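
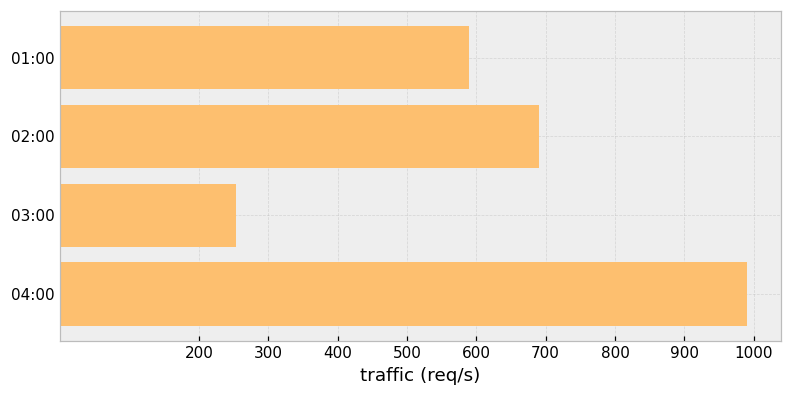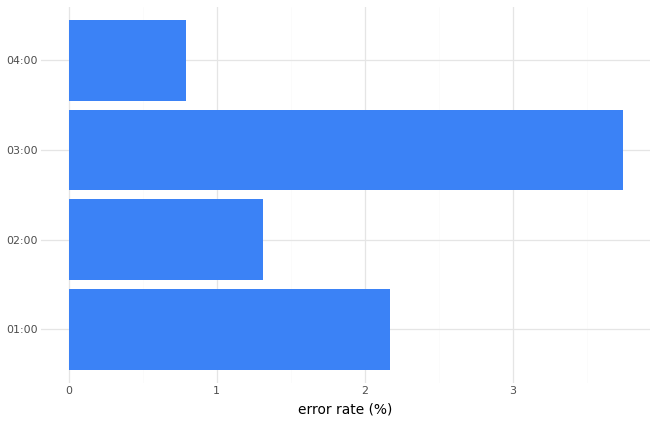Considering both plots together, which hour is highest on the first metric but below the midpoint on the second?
Chart 2 median error rate (%) ≈ 1.5; below-median hours: 02:00, 04:00. Among those, 04:00 has the highest traffic (req/s) (≈ 1000).

04:00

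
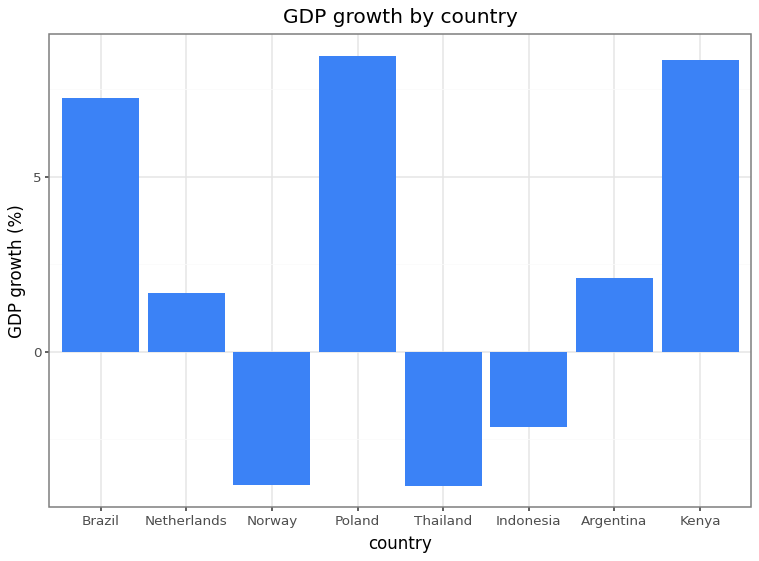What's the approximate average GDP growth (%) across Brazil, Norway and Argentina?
(8 + -4 + 2) / 3 ≈ 2.

≈ 2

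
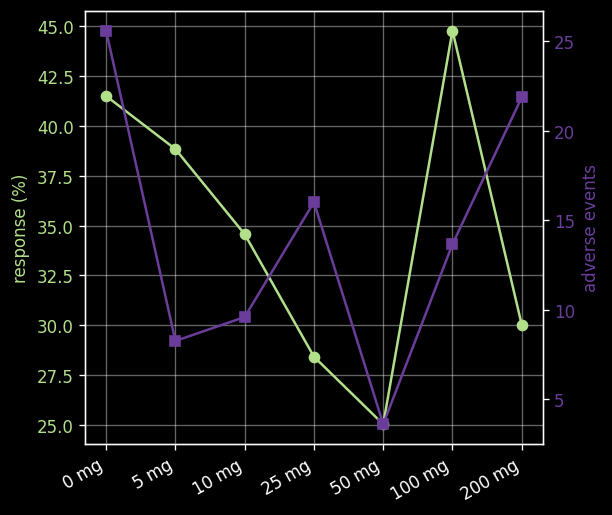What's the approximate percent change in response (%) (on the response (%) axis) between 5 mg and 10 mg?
5 mg ≈ 38, 10 mg ≈ 34; (34 − 38) / 38 ≈ -10.5%.

≈ -10.5%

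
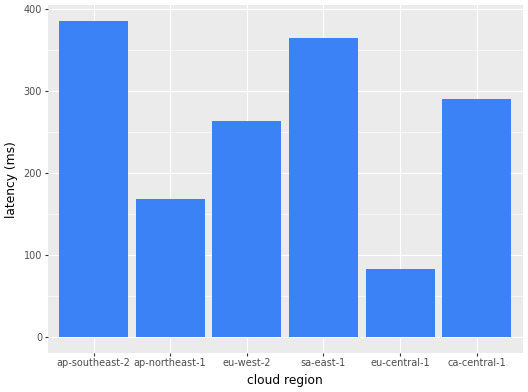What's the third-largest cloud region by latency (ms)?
ca-central-1

Top 4: ap-southeast-2 ≈ 400, sa-east-1 ≈ 350, ca-central-1 ≈ 300, eu-west-2 ≈ 250.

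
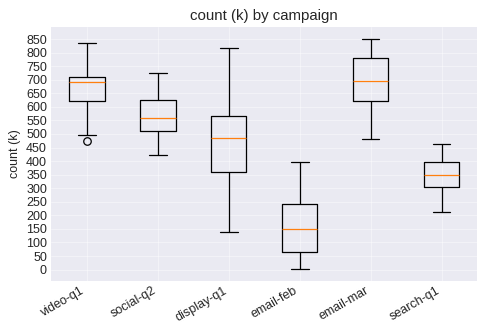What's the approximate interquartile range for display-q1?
≈ 200

Q3 ≈ 550, Q1 ≈ 350; IQR ≈ 200.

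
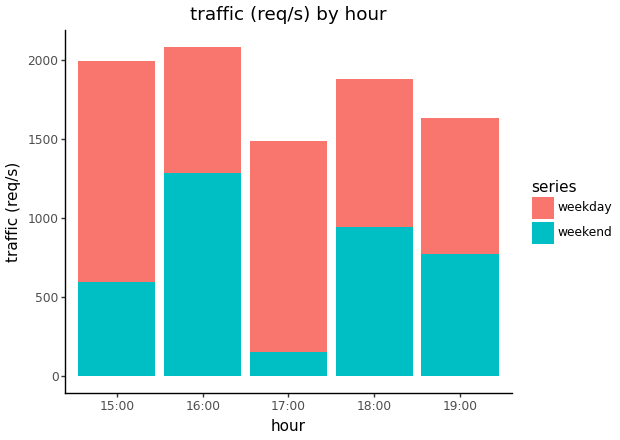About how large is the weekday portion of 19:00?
weekday top ≈ 1600, bottom ≈ 800; segment ≈ 800.

≈ 800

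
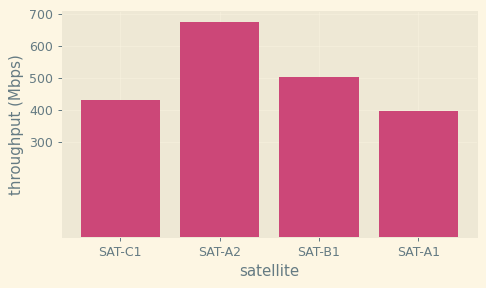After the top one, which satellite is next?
Top 3: SAT-A2 ≈ 700, SAT-B1 ≈ 500, SAT-C1 ≈ 400.

SAT-B1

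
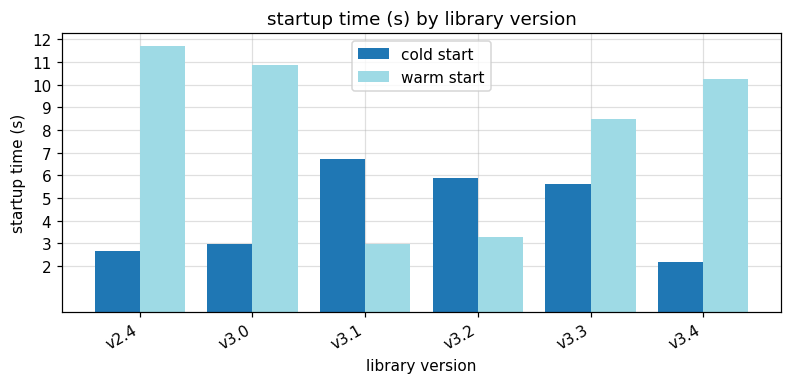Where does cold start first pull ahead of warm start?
v3.1

v3.0: cold start ≈ 3 vs warm start ≈ 11 (not yet); v3.1: cold start ≈ 7 vs warm start ≈ 3 (first crossover).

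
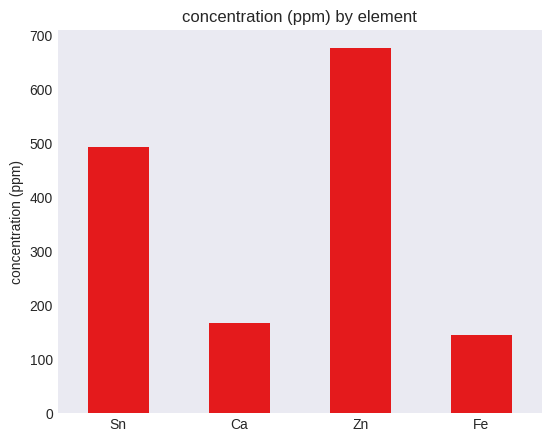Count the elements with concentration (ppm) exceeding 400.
2

Above 400: Sn, Zn.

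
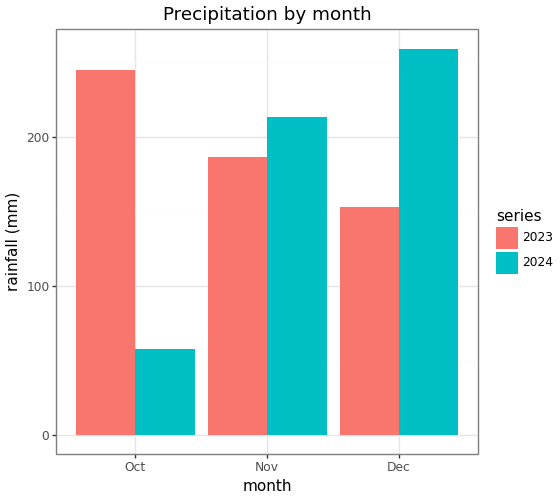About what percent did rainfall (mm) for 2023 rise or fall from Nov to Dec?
Nov ≈ 175, Dec ≈ 150; (150 − 175) / 175 ≈ -14.3%.

≈ -14.3%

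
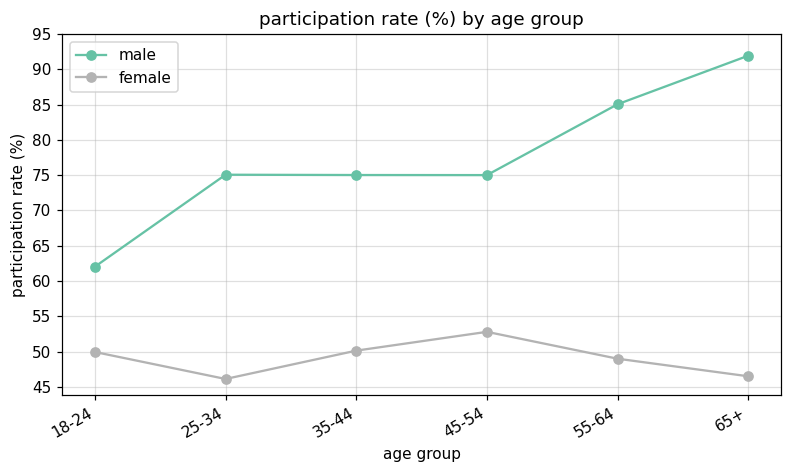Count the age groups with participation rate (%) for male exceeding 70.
Above 70: 25-34, 35-44, 45-54, 55-64, 65+.

5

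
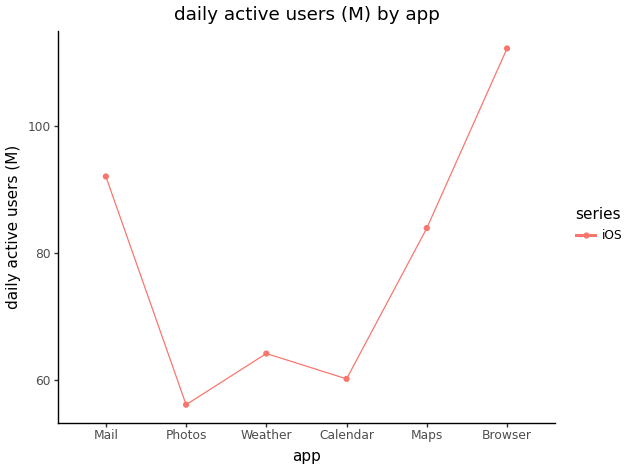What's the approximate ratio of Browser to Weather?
Browser ≈ 110, Weather ≈ 65; 110/65 ≈ 1.69.

≈ 1.69×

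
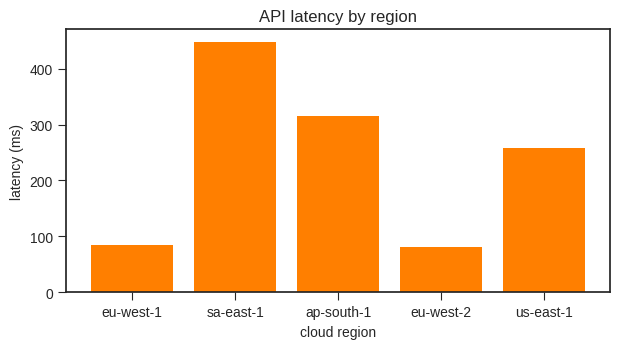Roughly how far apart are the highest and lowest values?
≈ 350

Max sa-east-1 ≈ 450, min eu-west-2 ≈ 100; range ≈ 350.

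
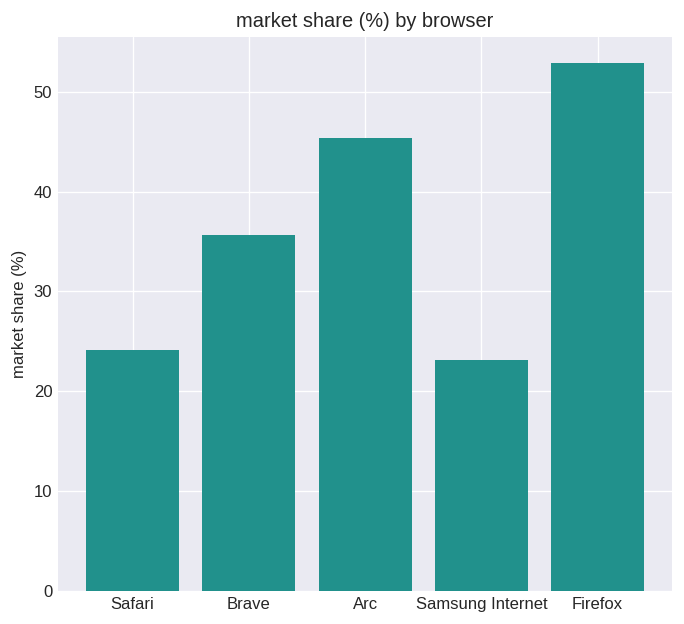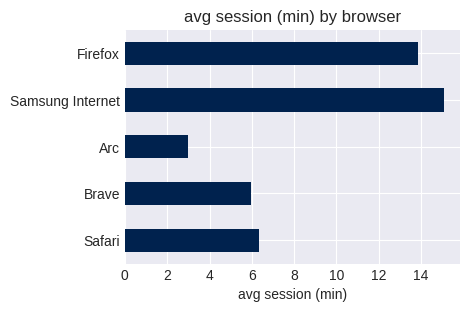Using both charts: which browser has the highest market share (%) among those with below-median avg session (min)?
Arc

Chart 2 median avg session (min) ≈ 6; below-median browsers: Brave, Arc. Among those, Arc has the highest market share (%) (≈ 45).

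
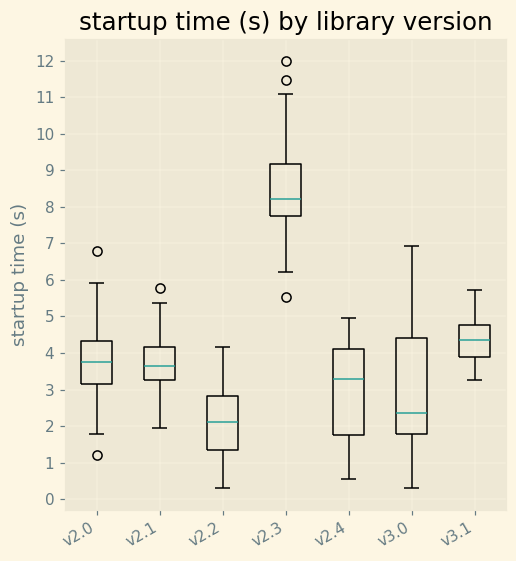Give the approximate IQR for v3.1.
≈ 1

Q3 ≈ 5, Q1 ≈ 4; IQR ≈ 1.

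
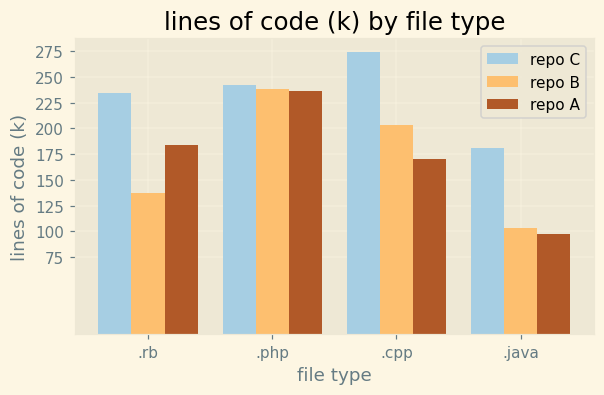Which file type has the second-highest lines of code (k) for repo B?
.cpp

Top 3 for repo B: .php ≈ 250, .cpp ≈ 200, .rb ≈ 125.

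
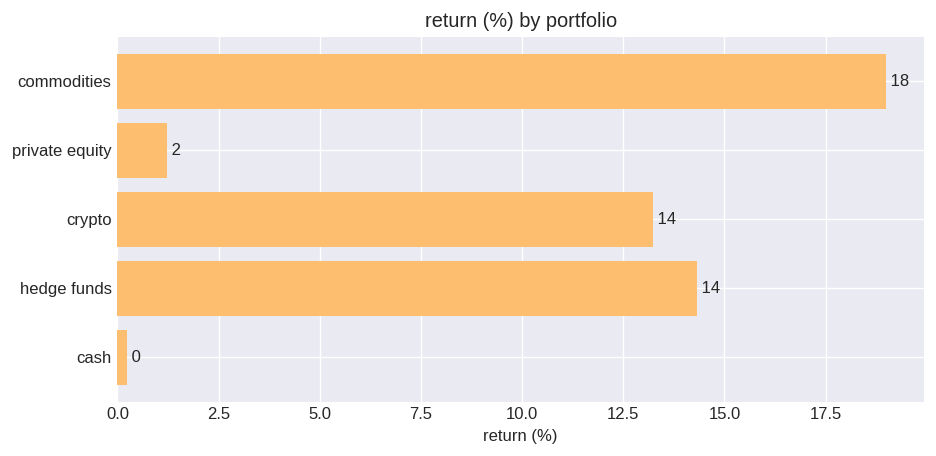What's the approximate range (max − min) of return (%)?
Max commodities ≈ 18, min cash ≈ 0; range ≈ 18.

≈ 18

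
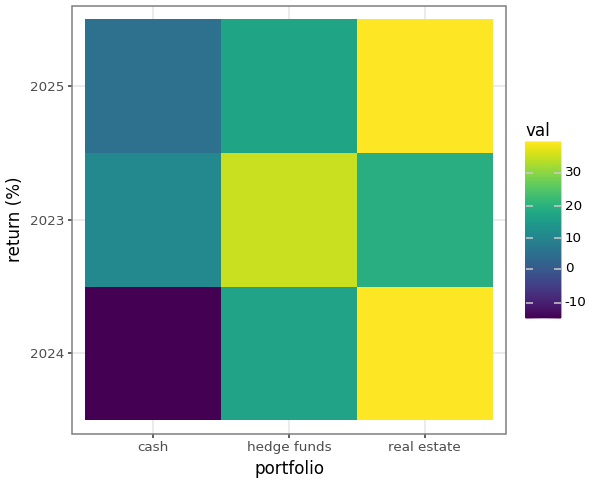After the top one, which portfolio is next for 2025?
Top 3 for 2025: real estate ≈ 40, hedge funds ≈ 15, cash ≈ 5.

hedge funds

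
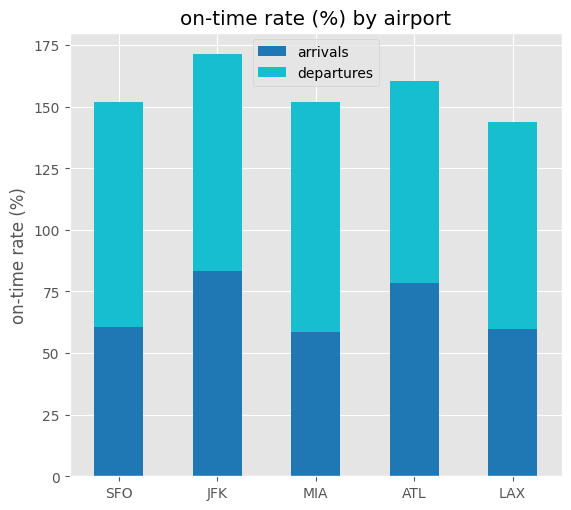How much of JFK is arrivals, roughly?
≈ 80

arrivals top ≈ 80, bottom ≈ 0; segment ≈ 80.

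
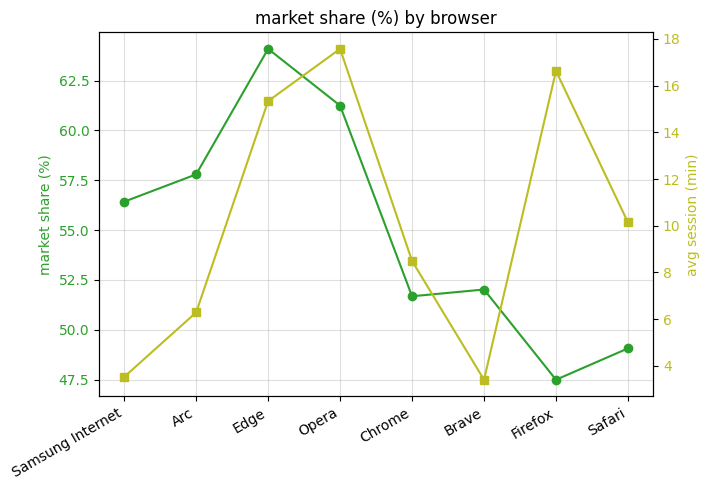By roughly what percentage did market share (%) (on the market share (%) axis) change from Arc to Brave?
≈ -10.3%

Arc ≈ 58, Brave ≈ 52; (52 − 58) / 58 ≈ -10.3%.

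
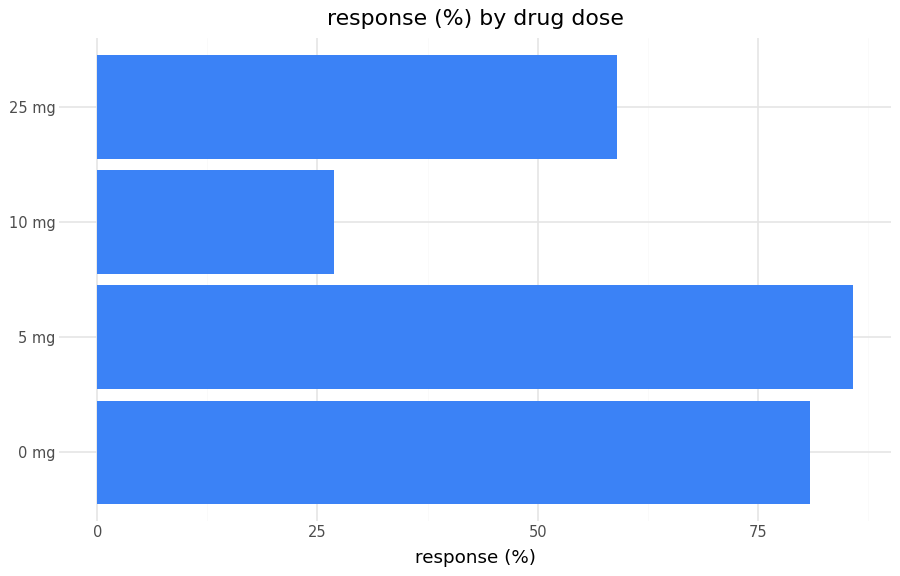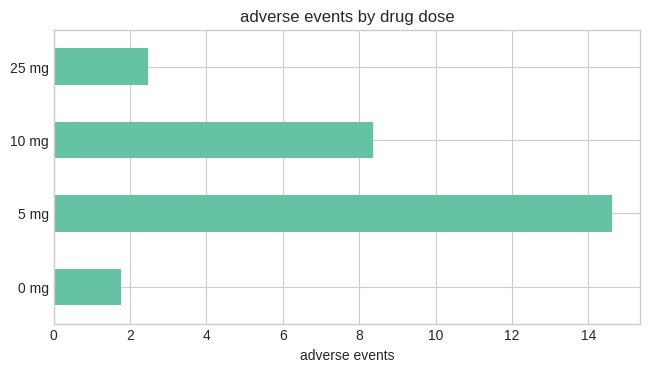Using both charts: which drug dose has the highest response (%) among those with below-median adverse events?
0 mg

Chart 2 median adverse events ≈ 6; below-median drug doses: 0 mg, 25 mg. Among those, 0 mg has the highest response (%) (≈ 80).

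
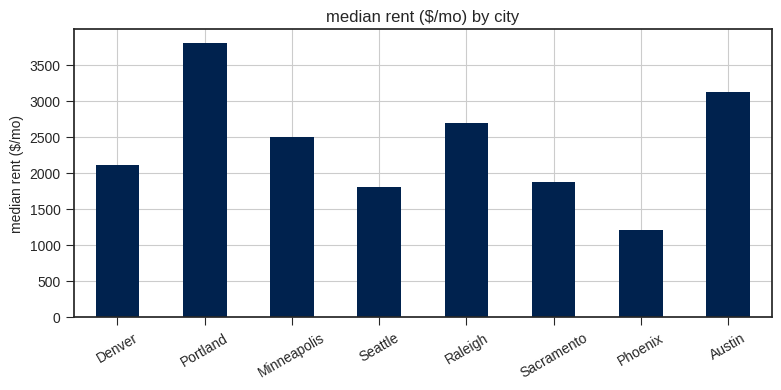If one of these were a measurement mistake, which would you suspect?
Portland

Portland ≈ 4000; the rest sit between ≈ 1000 and ≈ 3000.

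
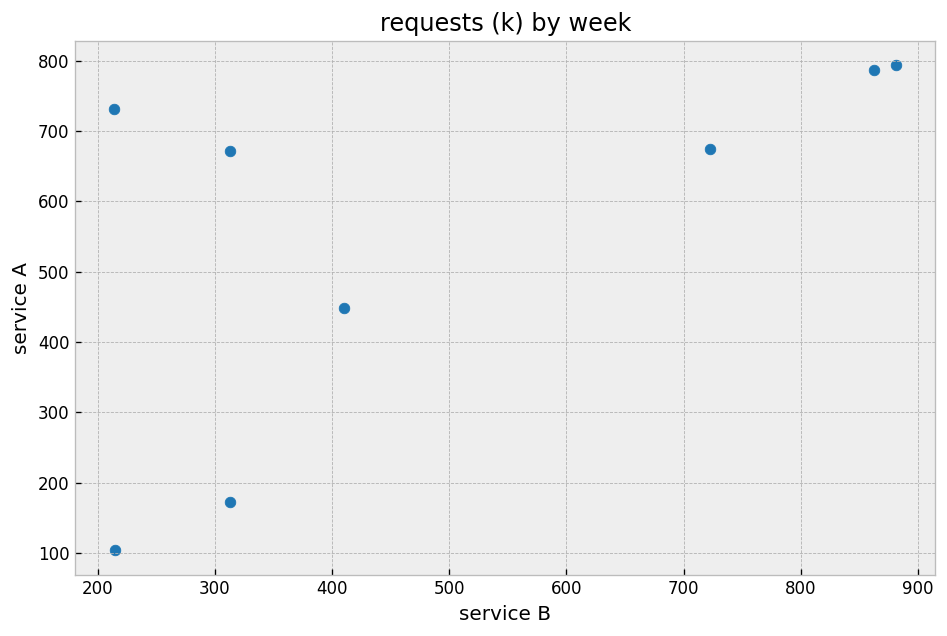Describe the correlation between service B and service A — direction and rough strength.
Points are positively correlated; moderate (|r| ≈ 0.6).

positive, moderate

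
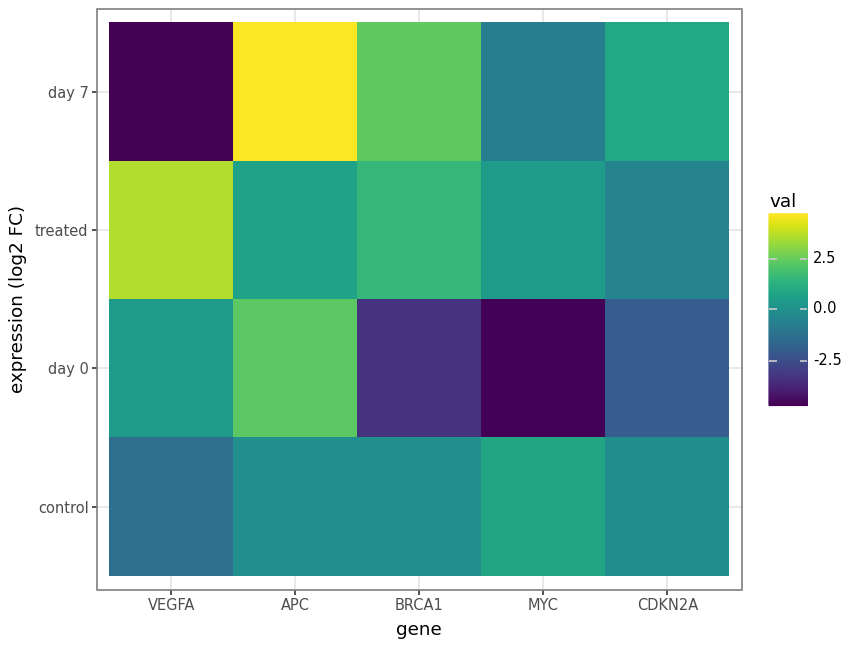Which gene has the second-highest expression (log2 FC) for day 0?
Top 3 for day 0: APC ≈ 2, VEGFA ≈ 0, CDKN2A ≈ -2.

VEGFA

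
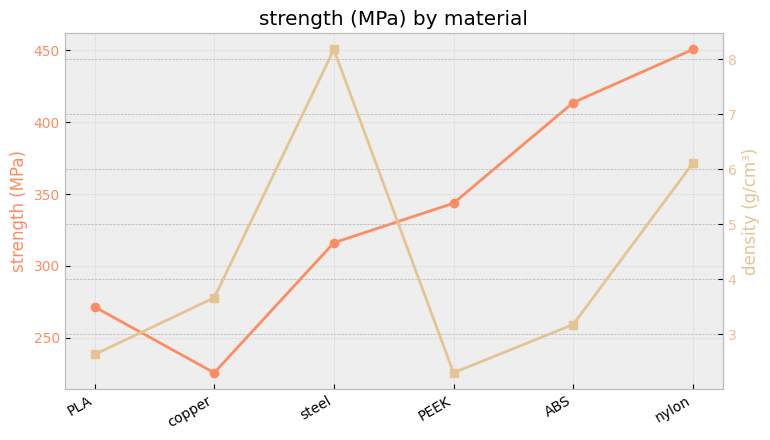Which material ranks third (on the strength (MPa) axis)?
Top 4 (on the strength (MPa) axis): nylon ≈ 460, ABS ≈ 420, PEEK ≈ 340, steel ≈ 320.

PEEK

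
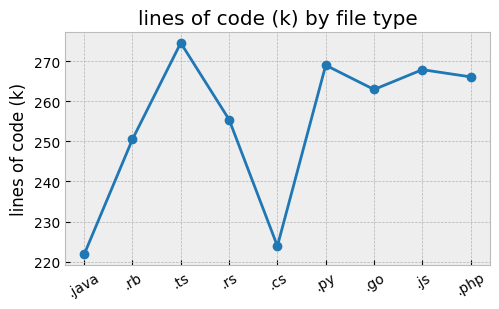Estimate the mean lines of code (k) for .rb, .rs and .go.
≈ 257

(250 + 255 + 265) / 3 ≈ 257.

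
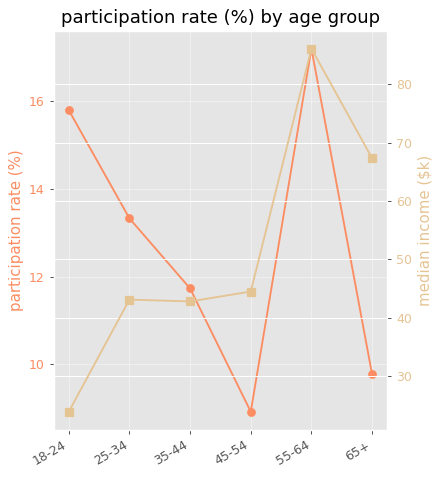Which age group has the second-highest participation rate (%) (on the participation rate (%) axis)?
18-24

Top 3 (on the participation rate (%) axis): 55-64 ≈ 17, 18-24 ≈ 16, 25-34 ≈ 13.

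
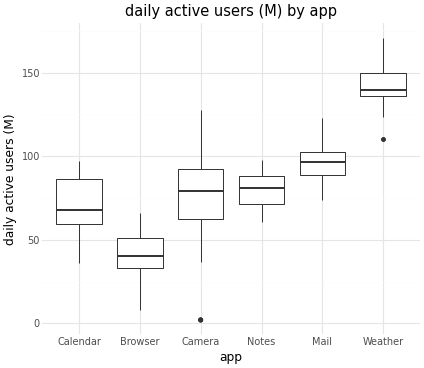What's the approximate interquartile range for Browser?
Q3 ≈ 50, Q1 ≈ 30; IQR ≈ 20.

≈ 20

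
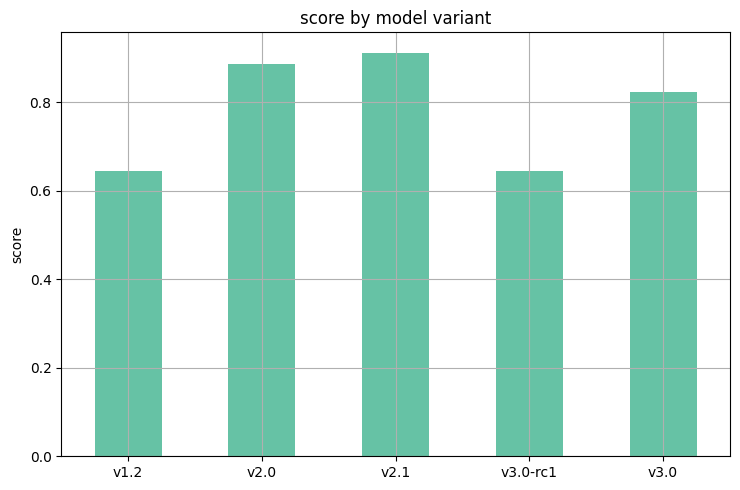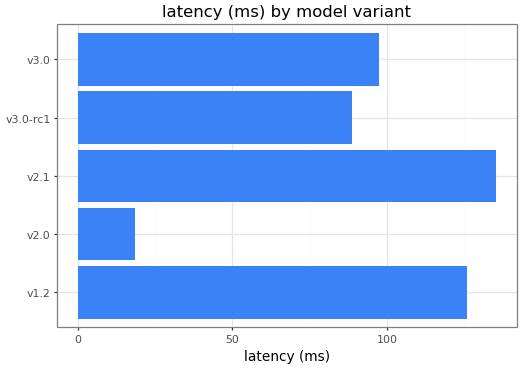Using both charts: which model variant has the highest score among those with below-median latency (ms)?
v2.0

Chart 2 median latency (ms) ≈ 100; below-median model variants: v2.0, v3.0-rc1. Among those, v2.0 has the highest score (≈ 0.9).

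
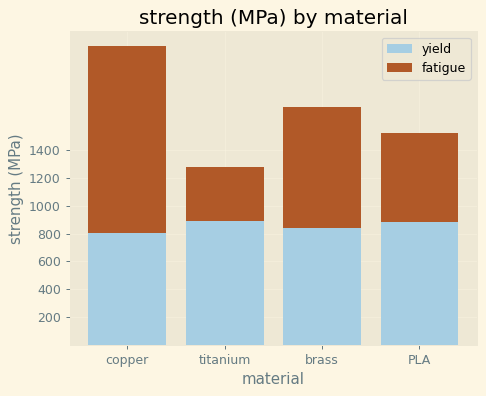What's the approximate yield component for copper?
≈ 800

yield top ≈ 800, bottom ≈ 0; segment ≈ 800.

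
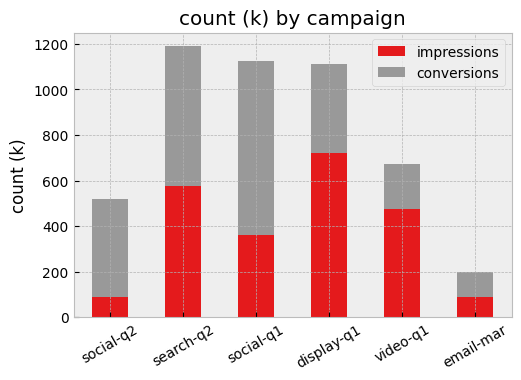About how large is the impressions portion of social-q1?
impressions top ≈ 400, bottom ≈ 0; segment ≈ 400.

≈ 400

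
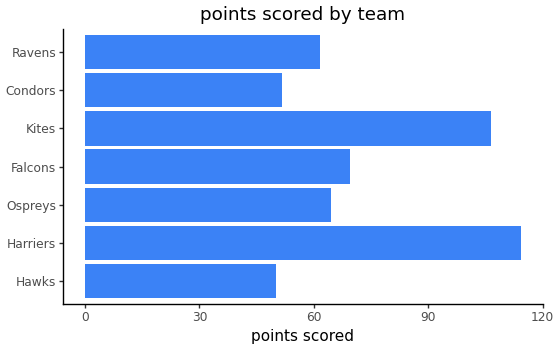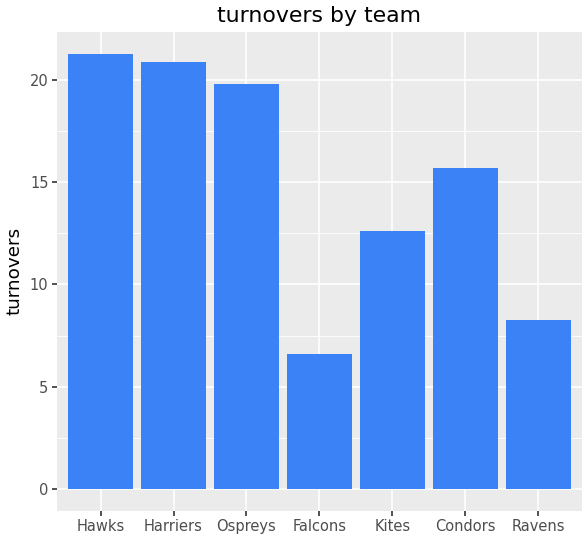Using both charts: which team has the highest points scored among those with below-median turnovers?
Chart 2 median turnovers ≈ 16; below-median teams: Falcons, Kites, Ravens. Among those, Kites has the highest points scored (≈ 100).

Kites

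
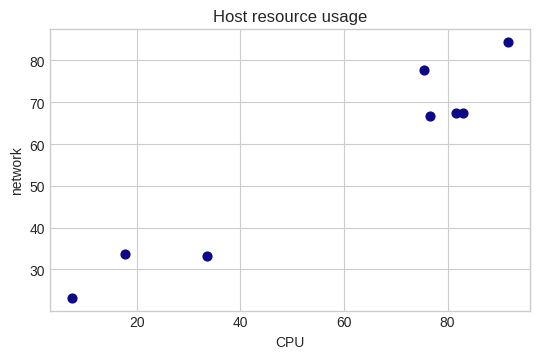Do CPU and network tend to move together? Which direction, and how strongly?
positive, strong

Points are positively correlated; strong (|r| ≈ 1.0).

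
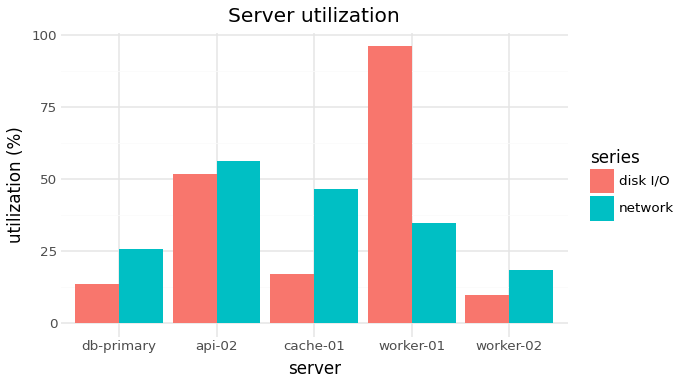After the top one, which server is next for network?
cache-01

Top 3 for network: api-02 ≈ 60, cache-01 ≈ 50, worker-01 ≈ 30.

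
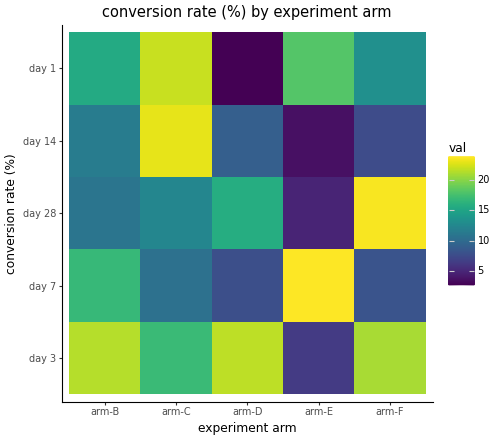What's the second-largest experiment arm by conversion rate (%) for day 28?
arm-D

Top 3 for day 28: arm-F ≈ 24, arm-D ≈ 16, arm-C ≈ 12.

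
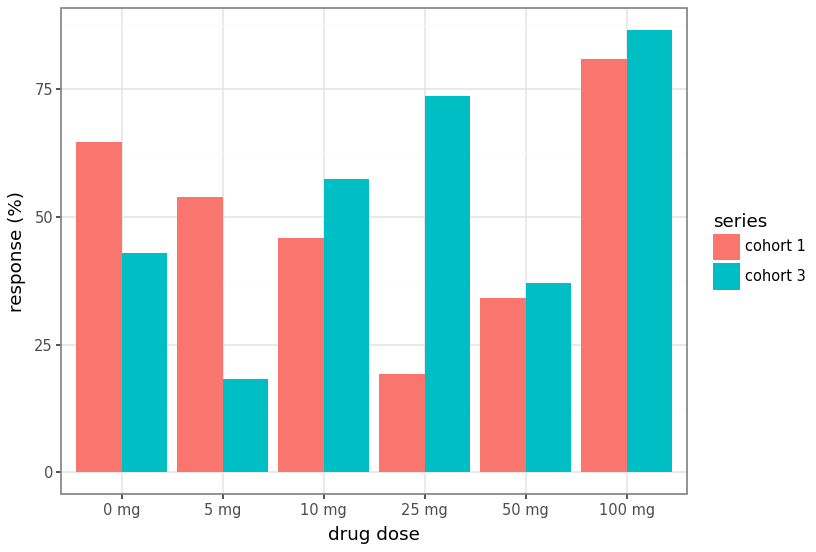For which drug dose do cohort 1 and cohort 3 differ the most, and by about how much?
25 mg, ≈ 50 %

25 mg: cohort 1 ≈ 20, cohort 3 ≈ 70 → gap ≈ 50. Next-largest (5 mg) is only ≈ 30.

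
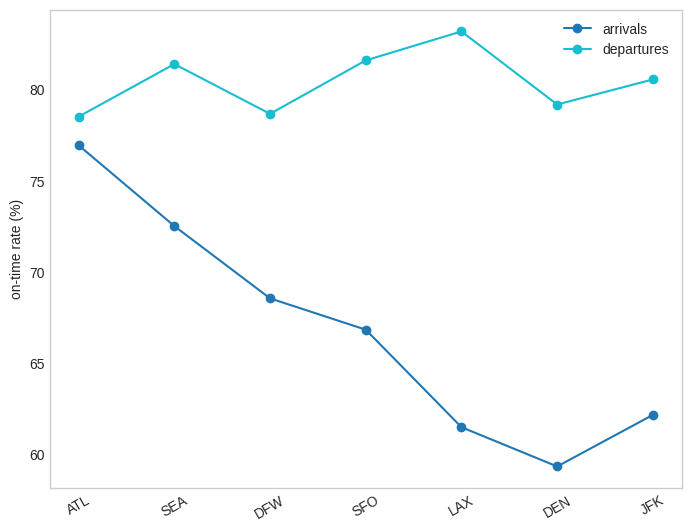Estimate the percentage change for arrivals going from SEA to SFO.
≈ -8.3%

SEA ≈ 72, SFO ≈ 66; (66 − 72) / 72 ≈ -8.3%.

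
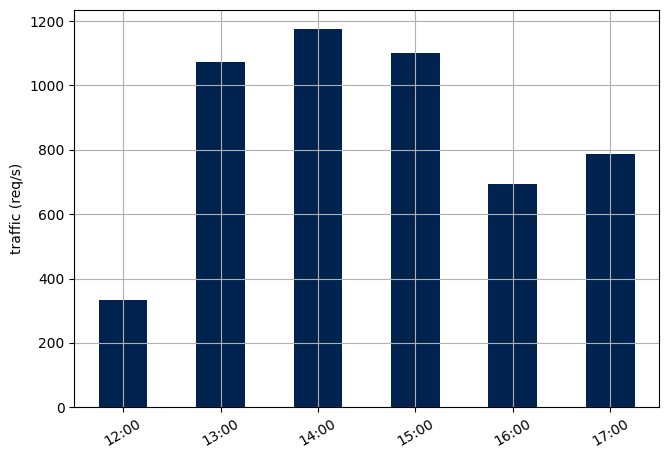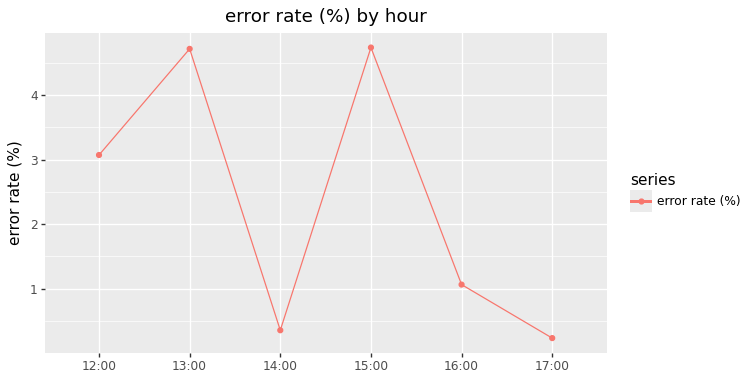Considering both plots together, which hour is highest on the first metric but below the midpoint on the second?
Chart 2 median error rate (%) ≈ 2; below-median hours: 14:00, 16:00, 17:00. Among those, 14:00 has the highest traffic (req/s) (≈ 1200).

14:00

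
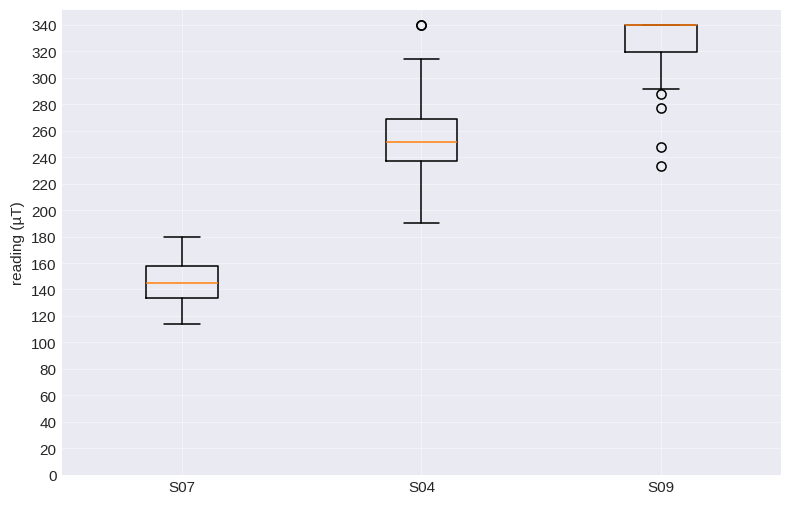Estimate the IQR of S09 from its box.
Q3 ≈ 340, Q1 ≈ 320; IQR ≈ 20.

≈ 20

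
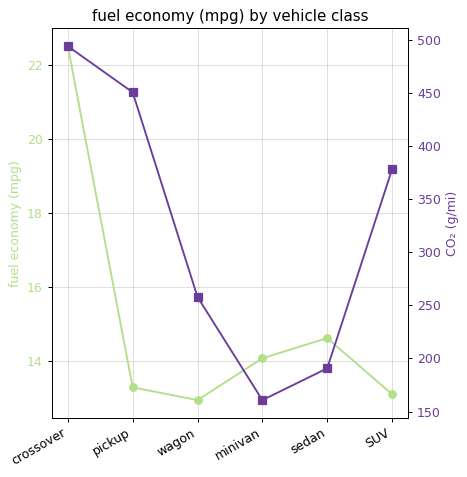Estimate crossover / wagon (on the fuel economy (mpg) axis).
crossover ≈ 23, wagon ≈ 13; 23/13 ≈ 1.77.

≈ 1.77×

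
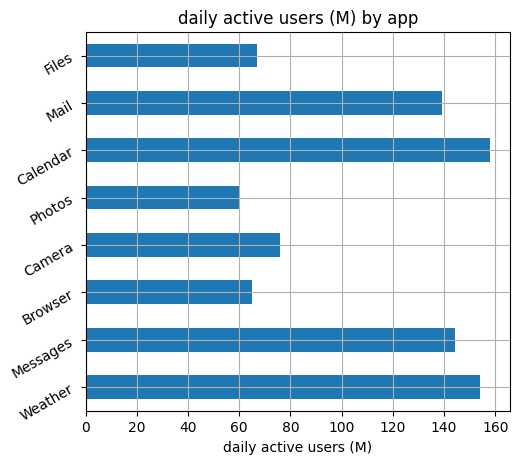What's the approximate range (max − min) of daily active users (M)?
≈ 100

Max Calendar ≈ 160, min Photos ≈ 60; range ≈ 100.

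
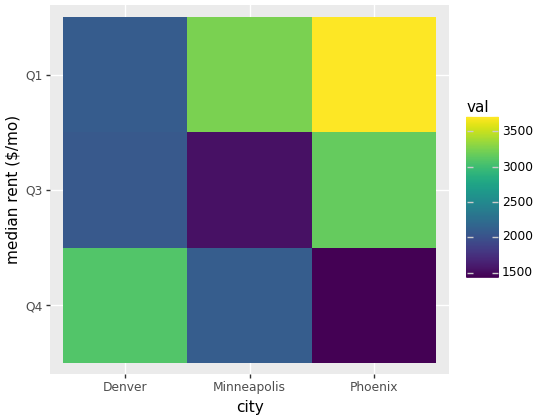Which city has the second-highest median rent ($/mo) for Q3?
Top 3 for Q3: Phoenix ≈ 3200, Denver ≈ 2000, Minneapolis ≈ 1600.

Denver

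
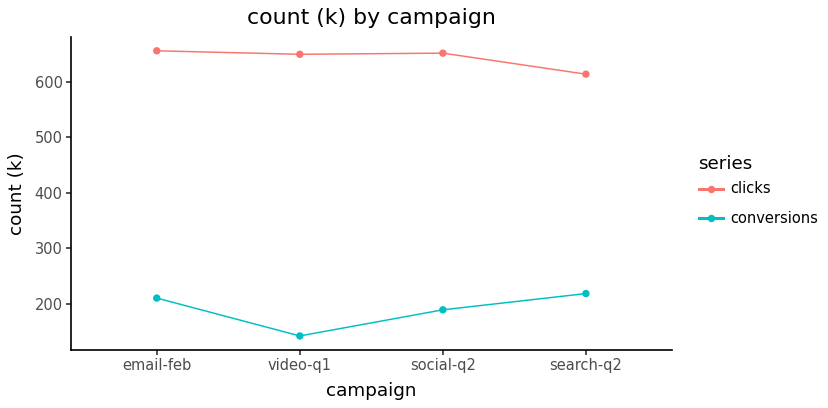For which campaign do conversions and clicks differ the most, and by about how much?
video-q1, ≈ 500 k

video-q1: conversions ≈ 150, clicks ≈ 650 → gap ≈ 500. Next-largest (social-q2) is only ≈ 450.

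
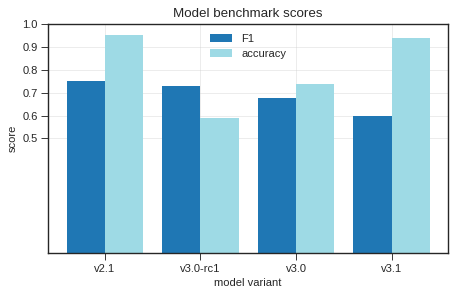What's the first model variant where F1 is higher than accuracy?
v3.0-rc1

v2.1: F1 ≈ 0.8 vs accuracy ≈ 1.0 (not yet); v3.0-rc1: F1 ≈ 0.7 vs accuracy ≈ 0.6 (first crossover).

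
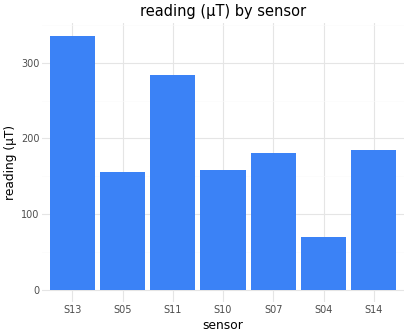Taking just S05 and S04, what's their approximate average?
≈ 100

(150 + 50) / 2 ≈ 100.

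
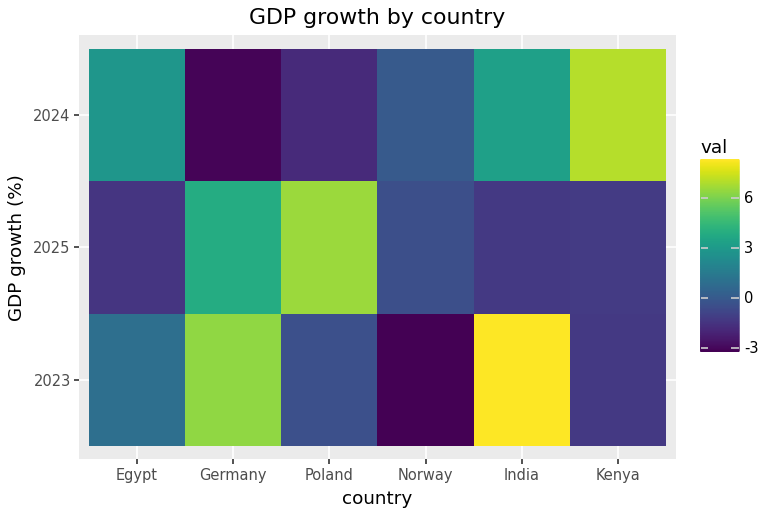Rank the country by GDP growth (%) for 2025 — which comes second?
Top 3 for 2025: Poland ≈ 7, Germany ≈ 4, Norway ≈ 0.

Germany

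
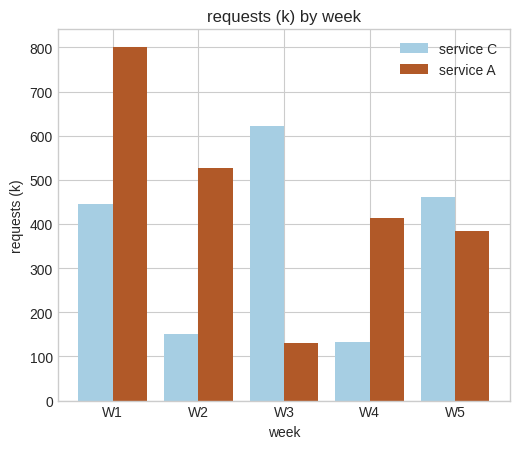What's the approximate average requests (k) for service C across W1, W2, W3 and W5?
≈ 425

(400 + 200 + 600 + 500) / 4 ≈ 425.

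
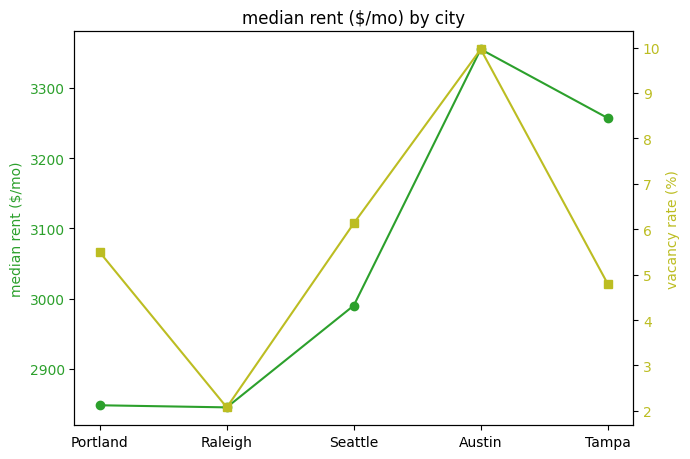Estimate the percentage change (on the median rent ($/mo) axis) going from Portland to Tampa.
Portland ≈ 2850, Tampa ≈ 3250; (3250 − 2850) / 2850 ≈ +14%.

≈ +14%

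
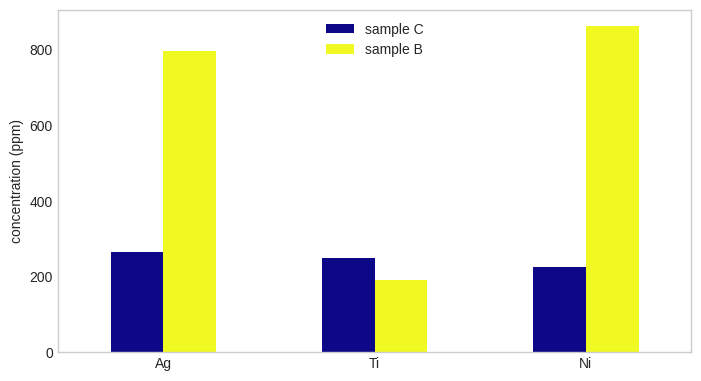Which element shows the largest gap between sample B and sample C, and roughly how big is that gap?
Ni, ≈ 700 ppm

Ni: sample B ≈ 900, sample C ≈ 200 → gap ≈ 700. Next-largest (Ag) is only ≈ 500.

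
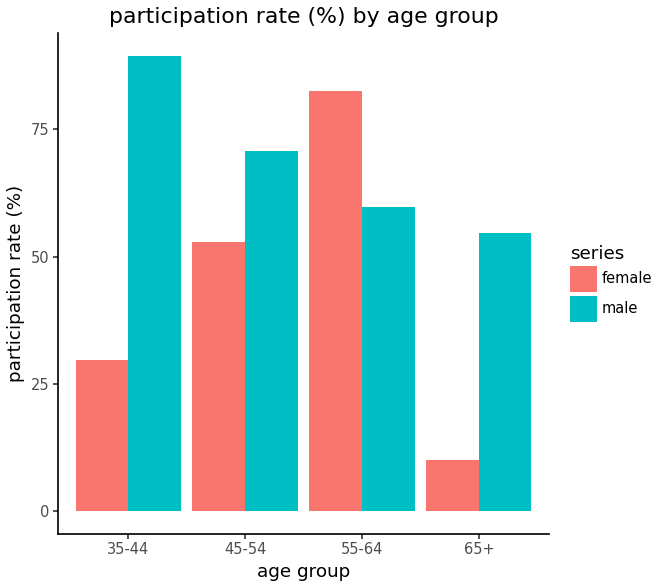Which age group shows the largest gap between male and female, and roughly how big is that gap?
35-44: male ≈ 90, female ≈ 30 → gap ≈ 60. Next-largest (65+) is only ≈ 40.

35-44, ≈ 60 %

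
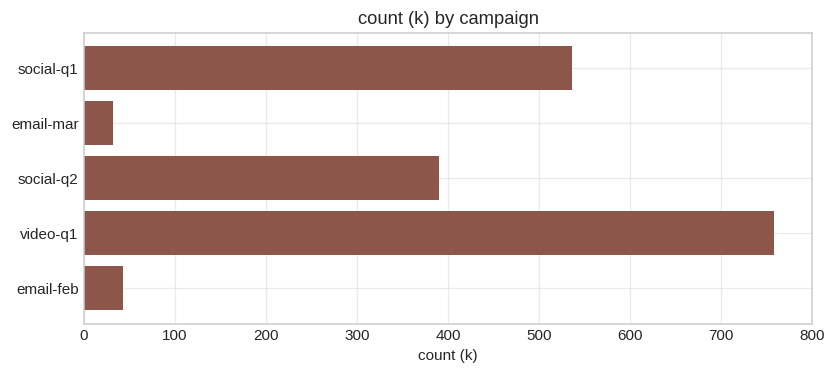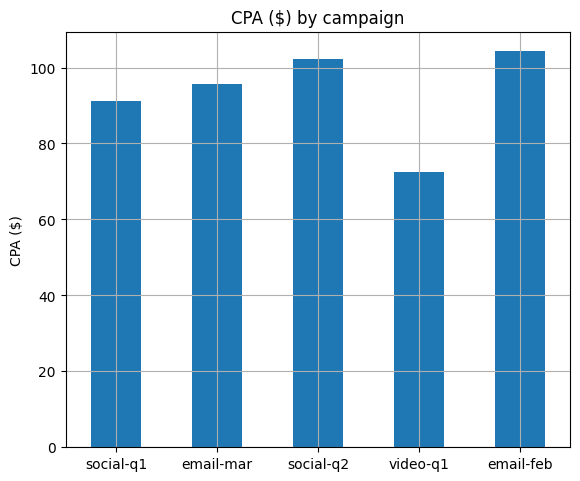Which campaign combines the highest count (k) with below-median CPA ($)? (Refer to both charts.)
Chart 2 median CPA ($) ≈ 100; below-median campaigns: social-q1, video-q1. Among those, video-q1 has the highest count (k) (≈ 800).

video-q1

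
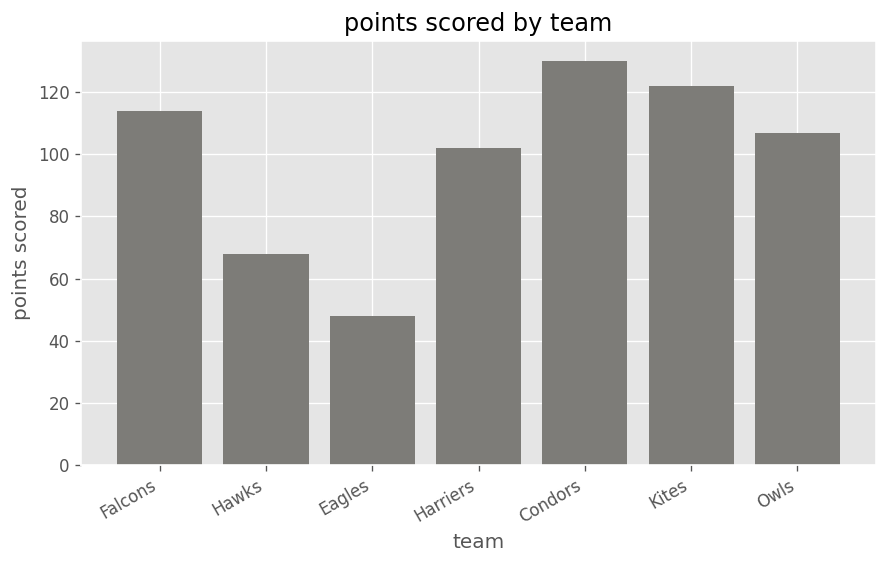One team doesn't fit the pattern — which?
Eagles ≈ 40; the rest sit between ≈ 60 and ≈ 120.

Eagles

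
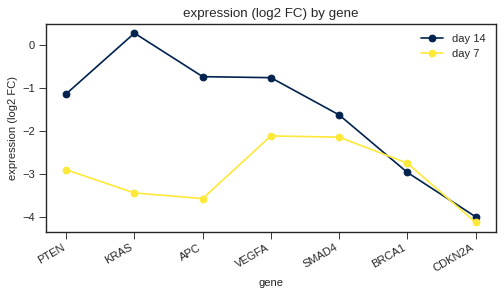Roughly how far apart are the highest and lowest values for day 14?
≈ 4.5

Max KRAS ≈ 0.5, min CDKN2A ≈ -4.0; range ≈ 4.5.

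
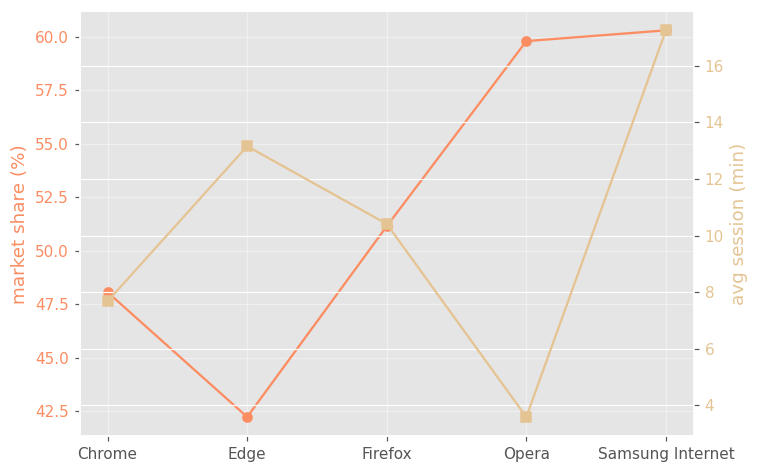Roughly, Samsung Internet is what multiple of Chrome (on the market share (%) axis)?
Samsung Internet ≈ 60, Chrome ≈ 48; 60/48 ≈ 1.25.

≈ 1.25×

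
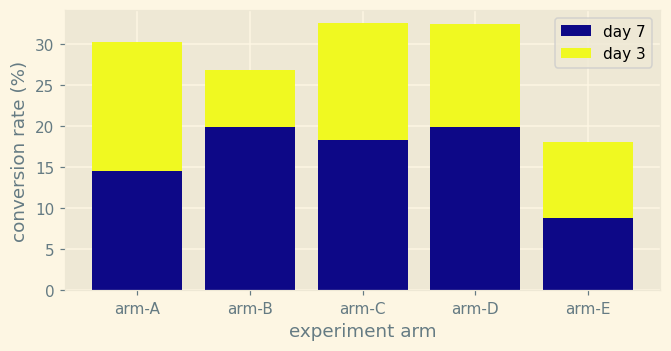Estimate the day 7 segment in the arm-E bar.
day 7 top ≈ 10, bottom ≈ 0; segment ≈ 10.

≈ 10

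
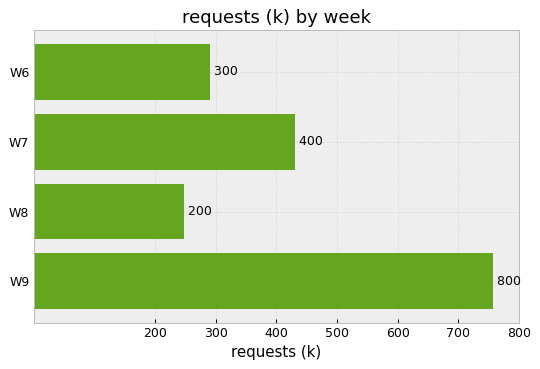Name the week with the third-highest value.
W6

Top 4: W9 ≈ 800, W7 ≈ 400, W6 ≈ 300, W8 ≈ 200.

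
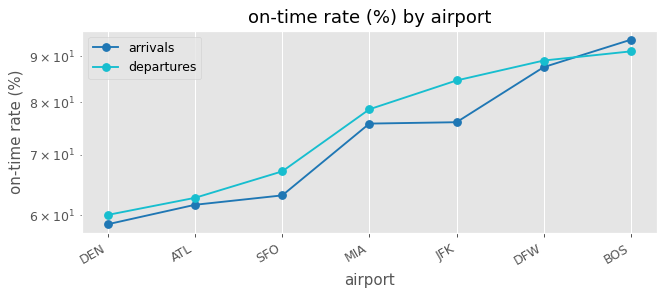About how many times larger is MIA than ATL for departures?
MIA ≈ 80, ATL ≈ 65; 80/65 ≈ 1.23.

≈ 1.23×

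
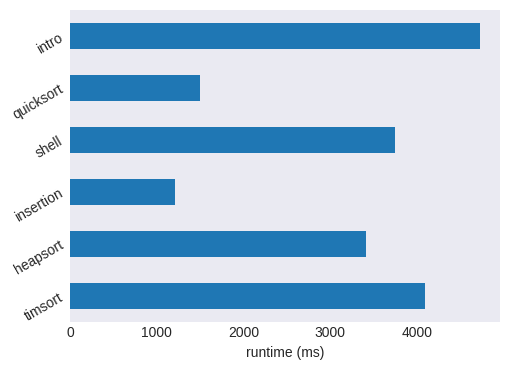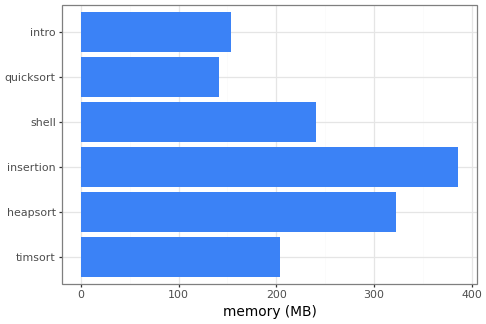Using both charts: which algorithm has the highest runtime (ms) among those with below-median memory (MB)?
intro

Chart 2 median memory (MB) ≈ 200; below-median algorithms: timsort, quicksort, intro. Among those, intro has the highest runtime (ms) (≈ 4500).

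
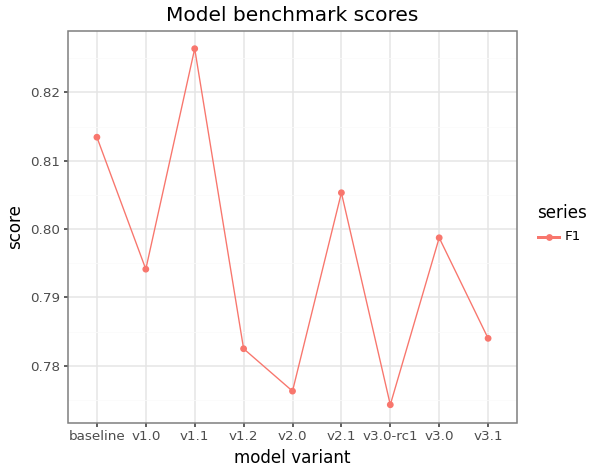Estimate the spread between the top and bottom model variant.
≈ 0.06

Max v1.1 ≈ 0.83, min v3.0-rc1 ≈ 0.77; range ≈ 0.06.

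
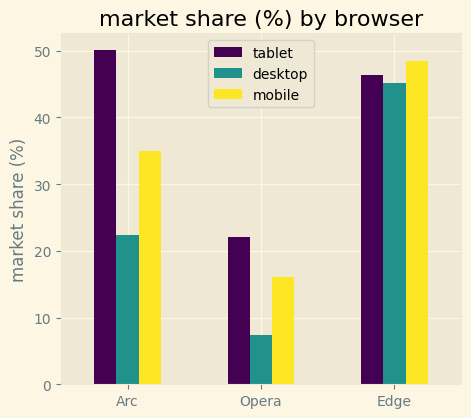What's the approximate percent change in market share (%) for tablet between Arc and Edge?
≈ -10%

Arc ≈ 50, Edge ≈ 45; (45 − 50) / 50 ≈ -10%.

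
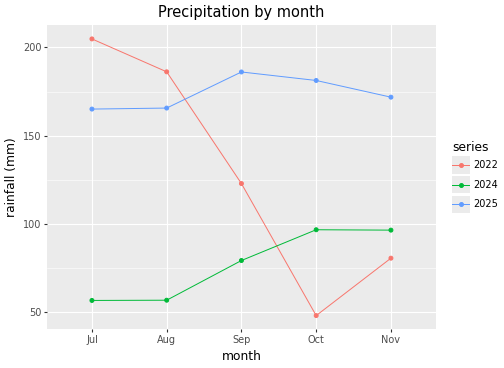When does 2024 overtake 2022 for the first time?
Oct

Sep: 2024 ≈ 80 vs 2022 ≈ 120 (not yet); Oct: 2024 ≈ 100 vs 2022 ≈ 40 (first crossover).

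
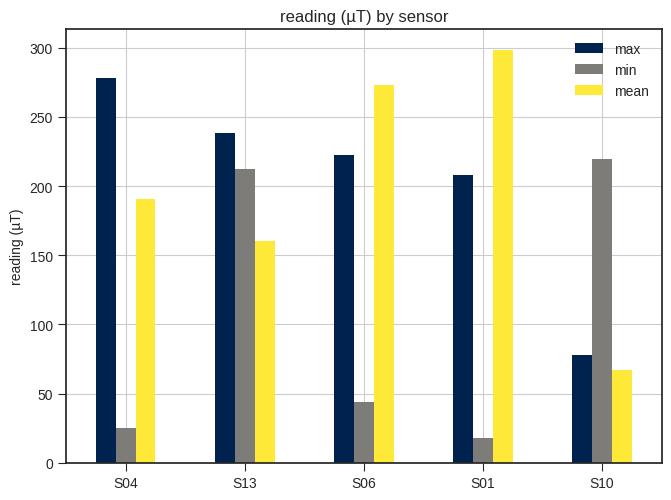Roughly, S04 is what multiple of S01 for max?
≈ 1.38×

S04 ≈ 275, S01 ≈ 200; 275/200 ≈ 1.38.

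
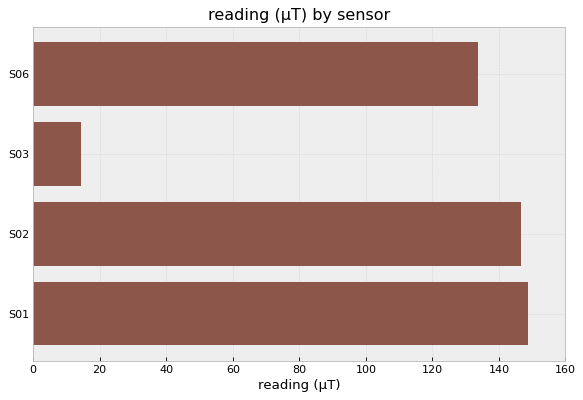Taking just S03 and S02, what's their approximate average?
(20 + 140) / 2 ≈ 80.

≈ 80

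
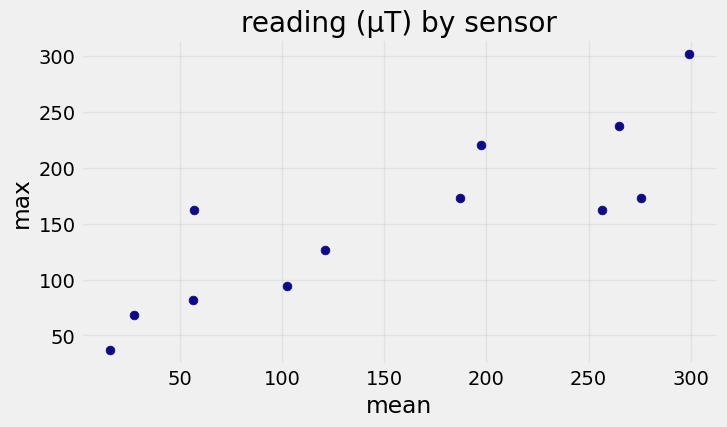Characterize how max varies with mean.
Points are positively correlated; strong (|r| ≈ 0.8).

positive, strong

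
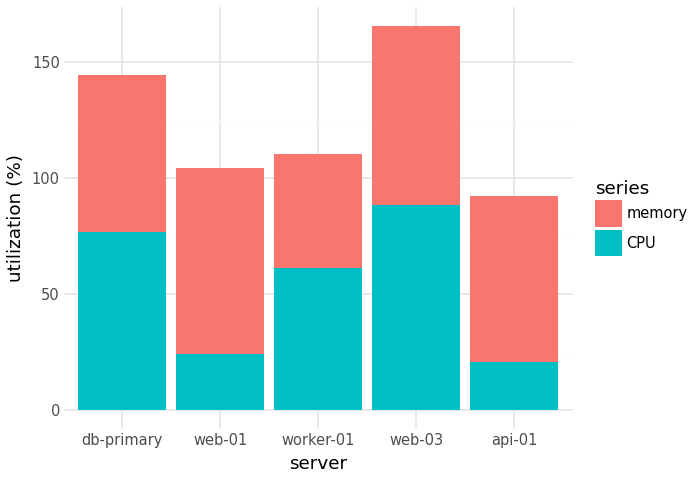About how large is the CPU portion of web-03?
≈ 80

CPU top ≈ 80, bottom ≈ 0; segment ≈ 80.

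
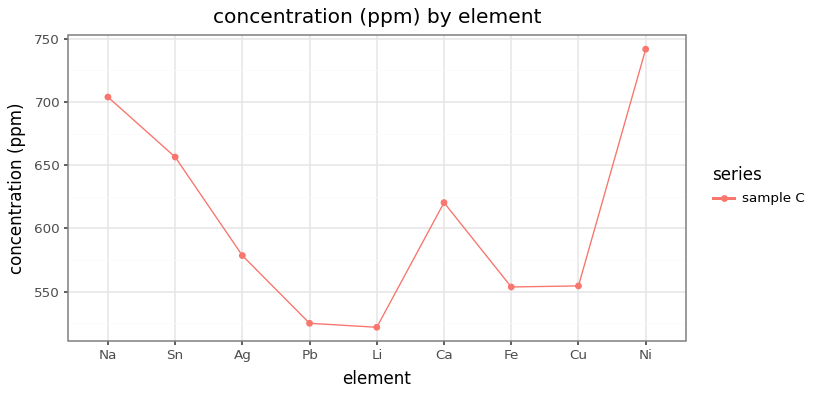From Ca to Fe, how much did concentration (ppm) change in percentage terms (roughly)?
≈ -9.7%

Ca ≈ 620, Fe ≈ 560; (560 − 620) / 620 ≈ -9.7%.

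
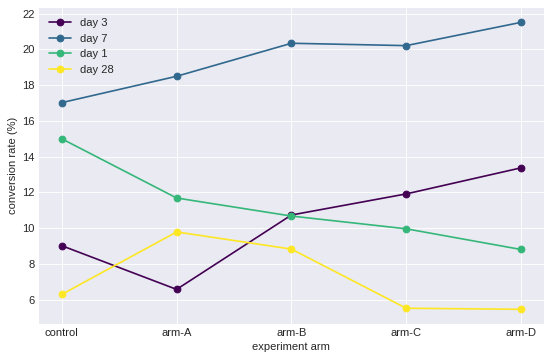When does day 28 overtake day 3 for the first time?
control: day 28 ≈ 6 vs day 3 ≈ 10 (not yet); arm-A: day 28 ≈ 10 vs day 3 ≈ 6 (first crossover).

arm-A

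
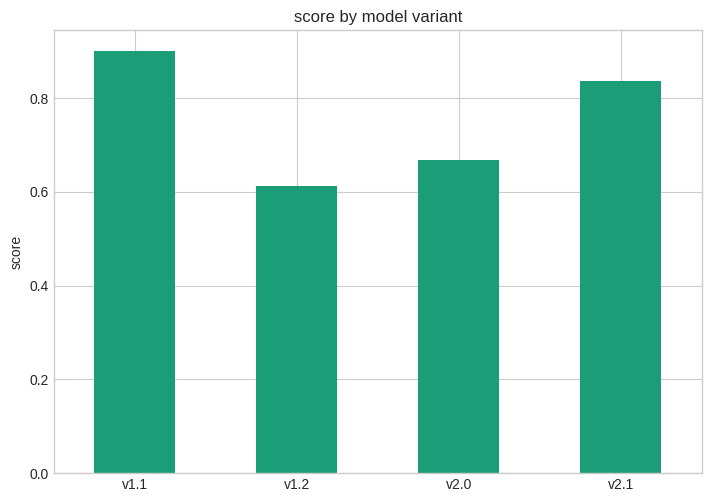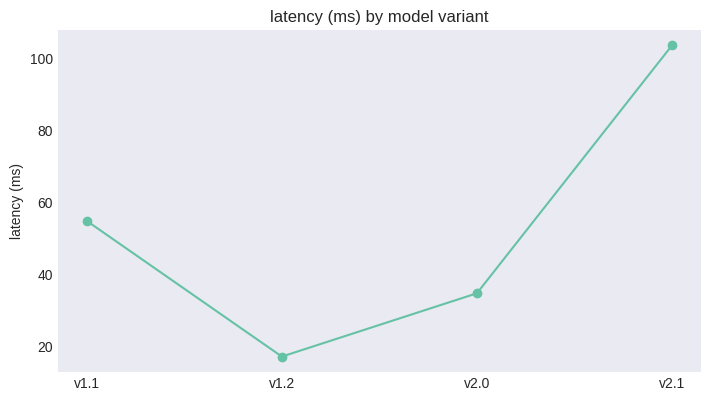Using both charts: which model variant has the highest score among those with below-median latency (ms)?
Chart 2 median latency (ms) ≈ 40; below-median model variants: v1.2, v2.0. Among those, v2.0 has the highest score (≈ 0.7).

v2.0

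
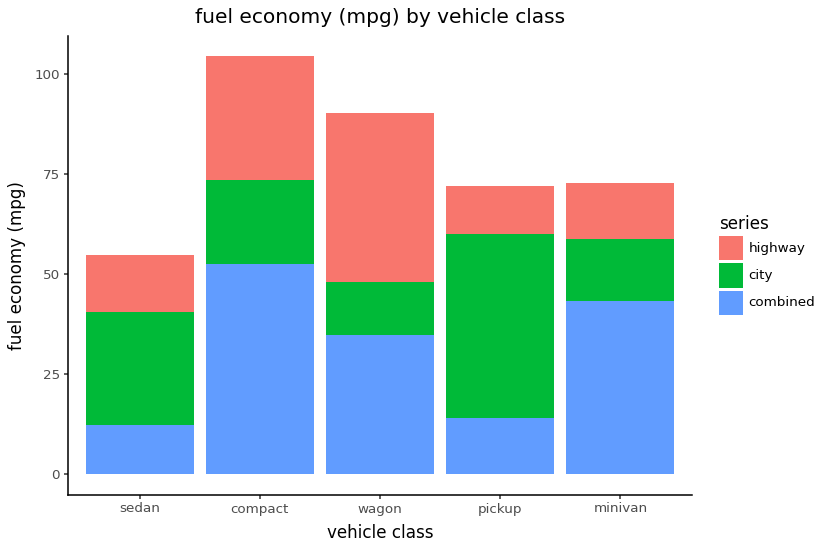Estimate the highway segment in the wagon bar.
≈ 40

highway top ≈ 90, bottom ≈ 50; segment ≈ 40.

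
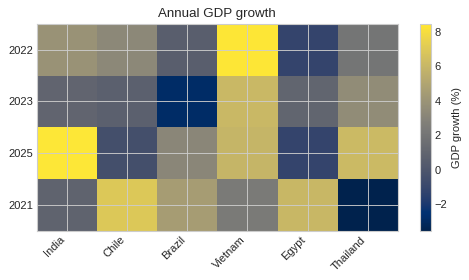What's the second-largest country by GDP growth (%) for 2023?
Top 3 for 2023: Vietnam ≈ 6, Thailand ≈ 4, Egypt ≈ 1.

Thailand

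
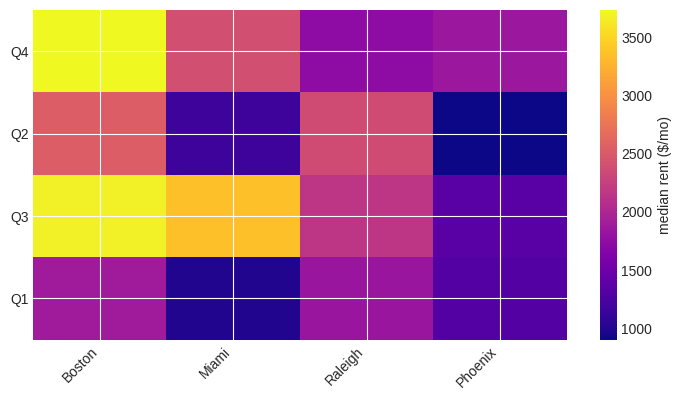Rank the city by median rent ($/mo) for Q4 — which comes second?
Top 3 for Q4: Boston ≈ 3500, Miami ≈ 2500, Phoenix ≈ 2000.

Miami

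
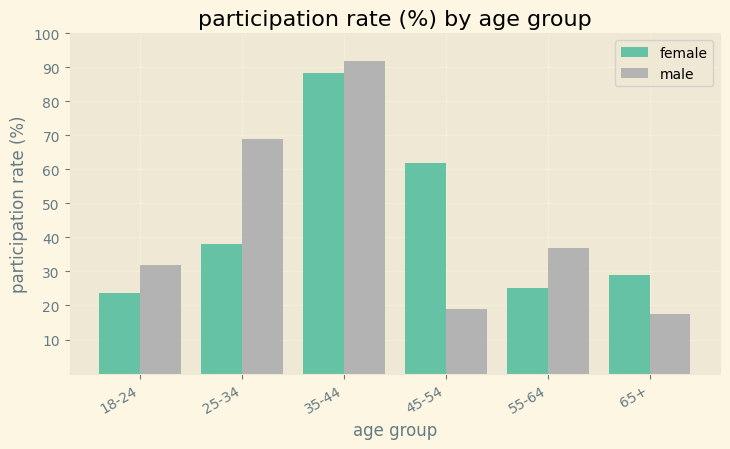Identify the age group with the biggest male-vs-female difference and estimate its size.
45-54, ≈ 40 %

45-54: male ≈ 20, female ≈ 60 → gap ≈ 40. Next-largest (25-34) is only ≈ 30.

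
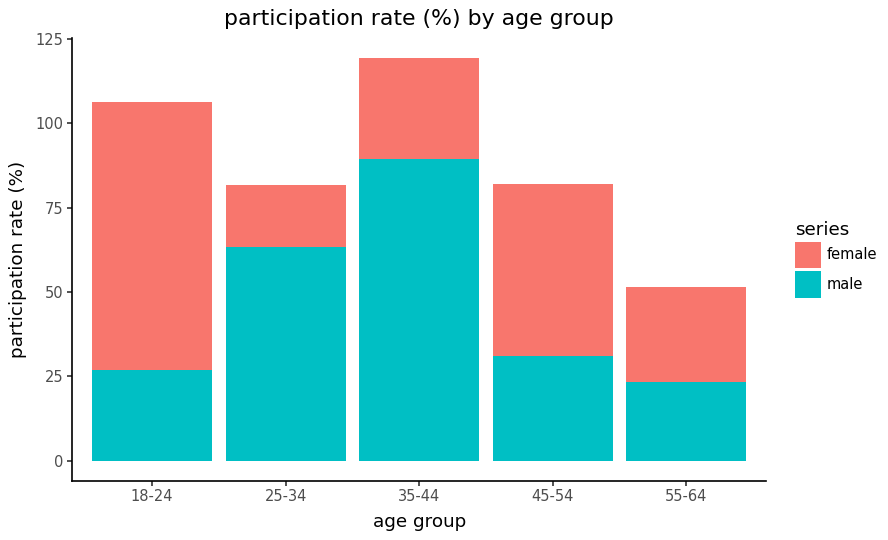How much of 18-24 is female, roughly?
female top ≈ 110, bottom ≈ 30; segment ≈ 80.

≈ 80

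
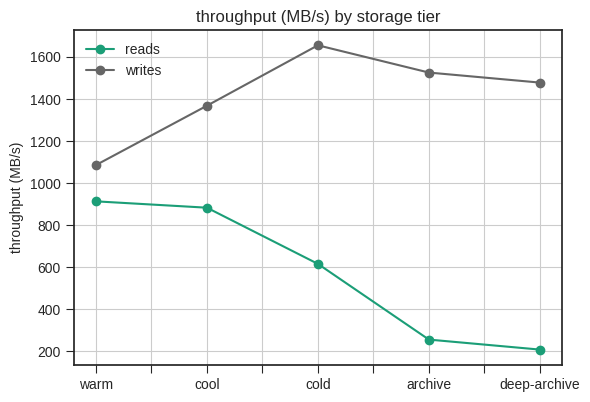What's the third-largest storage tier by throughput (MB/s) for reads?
cold

Top 4 for reads: warm ≈ 1000, cool ≈ 800, cold ≈ 600, archive ≈ 200.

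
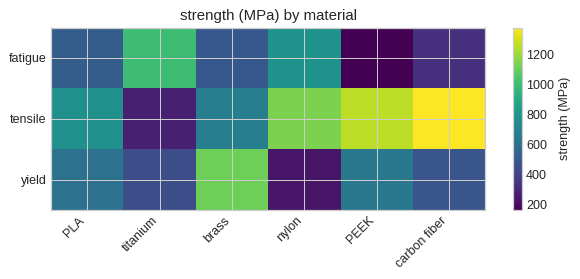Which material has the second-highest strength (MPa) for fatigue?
nylon

Top 3 for fatigue: titanium ≈ 1000, nylon ≈ 800, PLA ≈ 600.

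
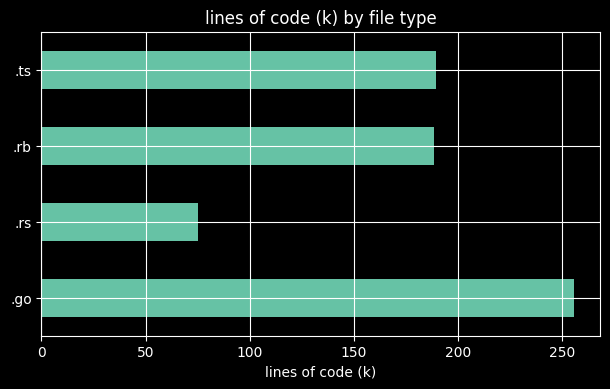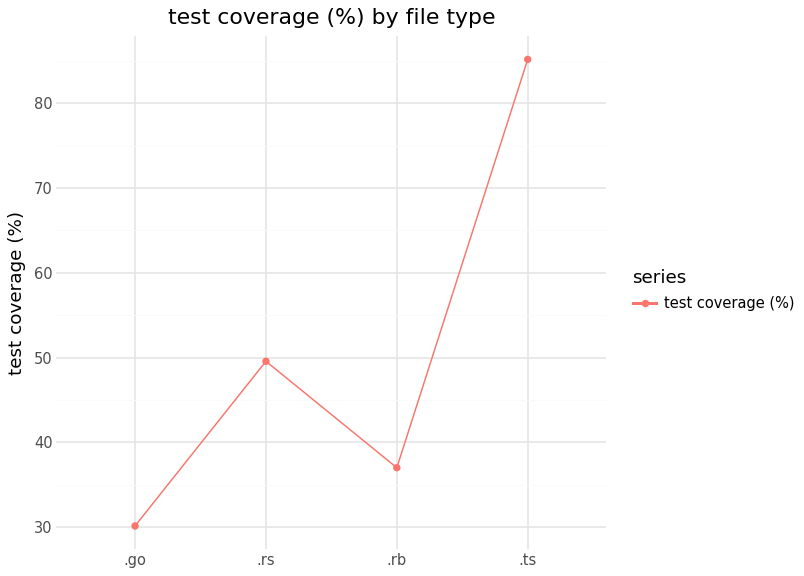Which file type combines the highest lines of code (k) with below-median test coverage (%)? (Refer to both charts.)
Chart 2 median test coverage (%) ≈ 40; below-median file types: .go, .rb. Among those, .go has the highest lines of code (k) (≈ 250).

.go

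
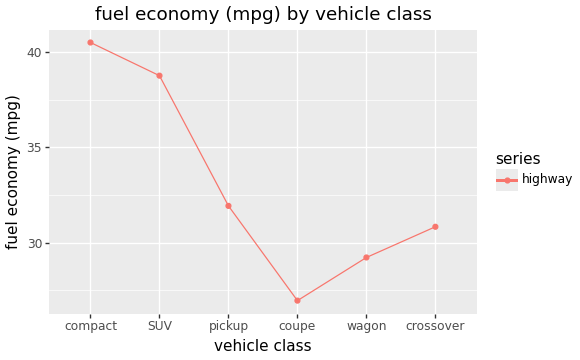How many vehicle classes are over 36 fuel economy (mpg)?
2

Above 36: compact, SUV.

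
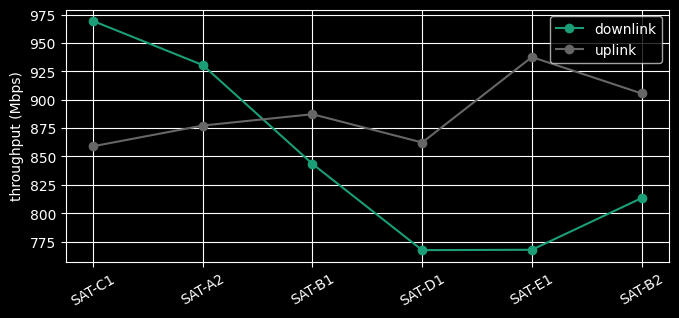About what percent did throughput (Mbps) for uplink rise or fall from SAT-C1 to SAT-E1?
SAT-C1 ≈ 860, SAT-E1 ≈ 940; (940 − 860) / 860 ≈ +9.3%.

≈ +9.3%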